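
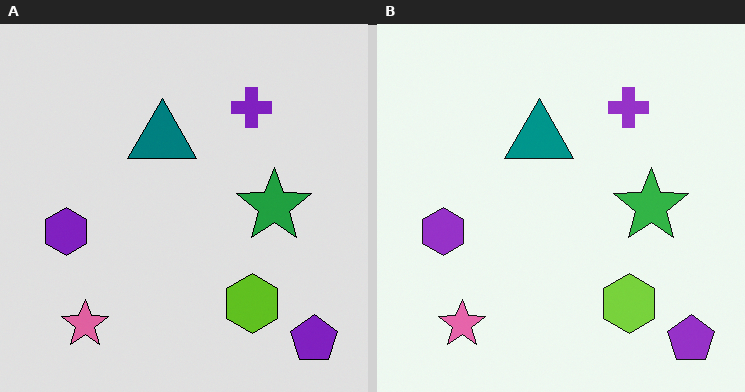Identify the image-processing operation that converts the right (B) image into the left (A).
The transformation is: moderately posterized.

Each flat color has snapped to a coarser quantized level — most visibly, the near-white background has dropped to a flat grey.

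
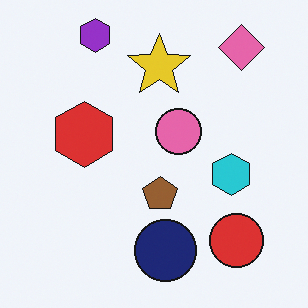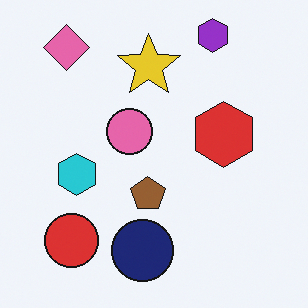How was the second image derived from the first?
This is the original image flipped horizontally (left ↔ right).

The pink diamond is in the top-right of the first image and the top-left of the second — shapes on opposite sides of the vertical midline have swapped in a mirror flip.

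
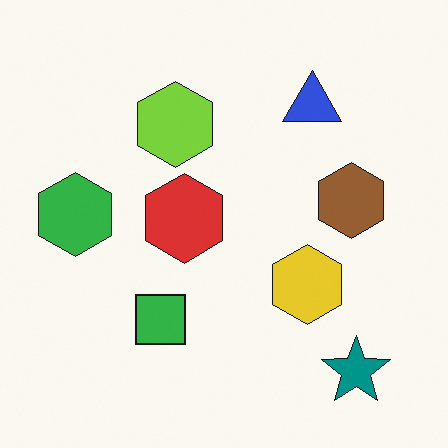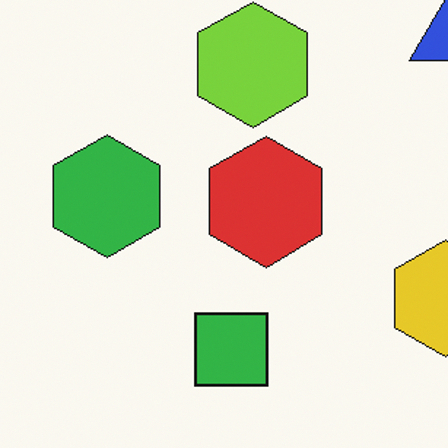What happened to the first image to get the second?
It was cropped slightly and scaled back up.

The visible shapes are larger and the field of view is narrower; shapes near the original edges may be partly or wholly outside the frame — a crop-and-rescale.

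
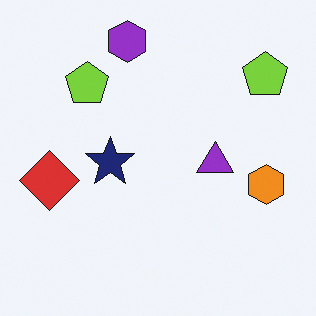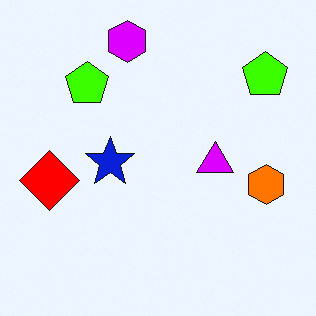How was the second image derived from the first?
The image was heavily oversaturated.

All colors are more vivid — a global saturation change.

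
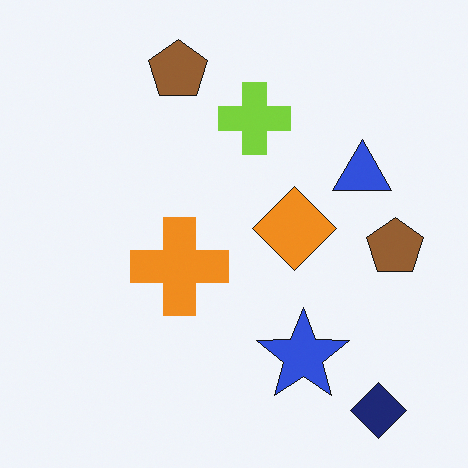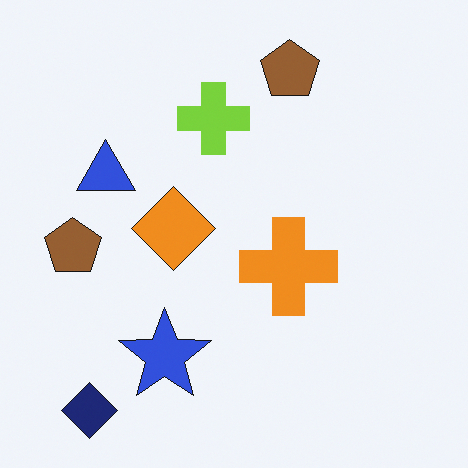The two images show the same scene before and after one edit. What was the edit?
This is the original image flipped horizontally (left ↔ right).

The navy diamond is in the bottom-right of the first image and the bottom-left of the second — shapes on opposite sides of the vertical midline have swapped in a mirror flip.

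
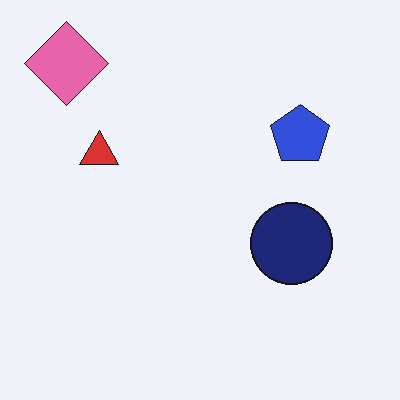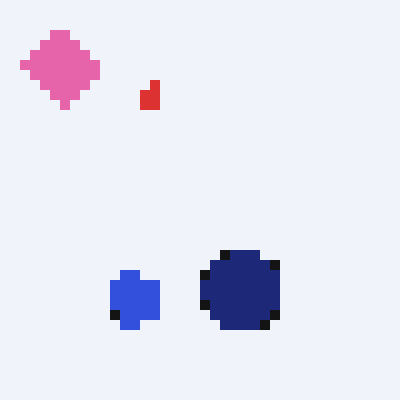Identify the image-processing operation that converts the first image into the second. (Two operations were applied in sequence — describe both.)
Heavily pixelated into large blocks, then transposed (reflected across the top-left ↔ bottom-right diagonal).

Shapes are reduced to large square blocks; fine edges and outlines are lost — a downscale-then-upscale (mosaic) effect. Shapes have swapped their row and column positions — what was in the top-right is now in the bottom-left — a diagonal reflection.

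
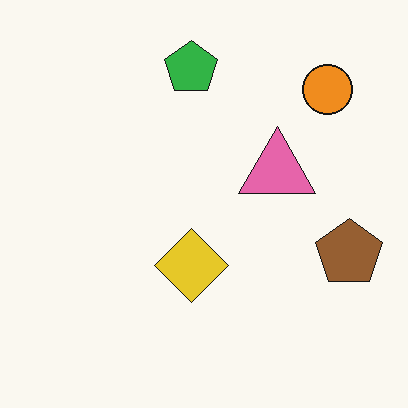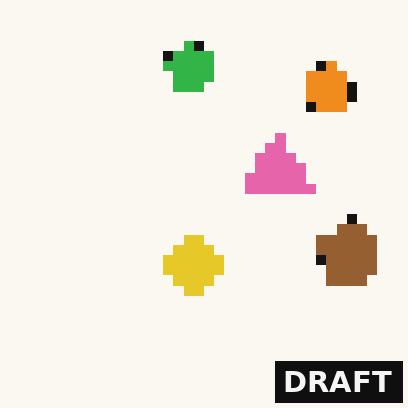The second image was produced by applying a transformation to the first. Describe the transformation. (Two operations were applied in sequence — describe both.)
The transformation is: coarsely pixelated, then watermarked with the text "DRAFT" in the lower-right corner.

Shapes are reduced to large square blocks; fine edges and outlines are lost — a downscale-then-upscale (mosaic) effect. A dark label reading "DRAFT" appears in the lower-right corner.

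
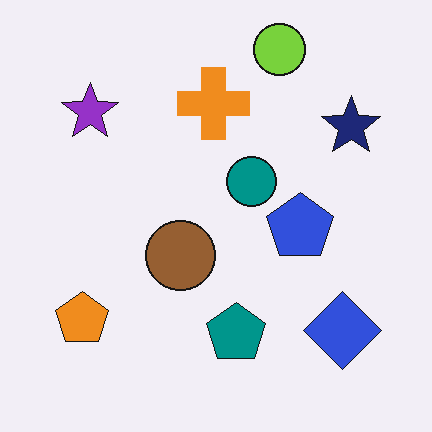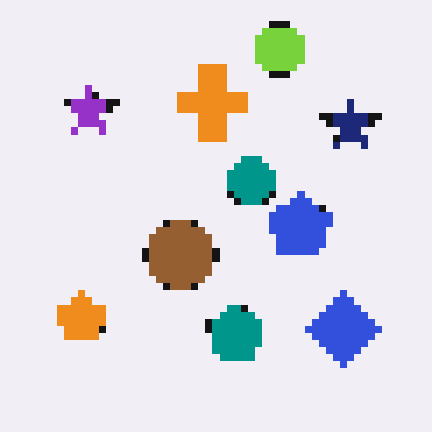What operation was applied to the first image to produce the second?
The second image is the first moderately pixelated.

Shapes are reduced to large square blocks; fine edges and outlines are lost — a downscale-then-upscale (mosaic) effect.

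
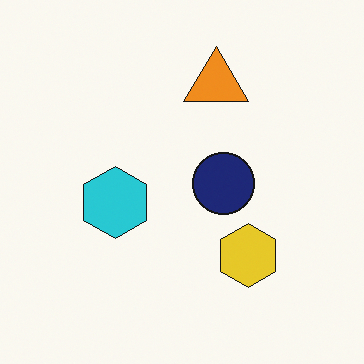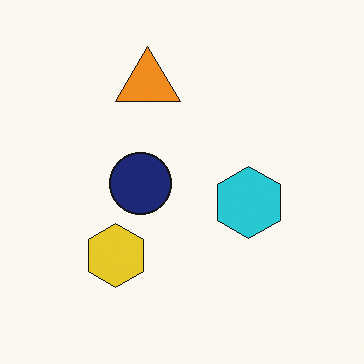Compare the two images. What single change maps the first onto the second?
The transformation is: flipped horizontally (left ↔ right).

The cyan hexagon is in the left of the first image and the right of the second — shapes on opposite sides of the vertical midline have swapped in a mirror flip.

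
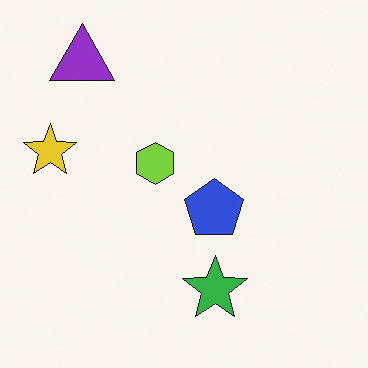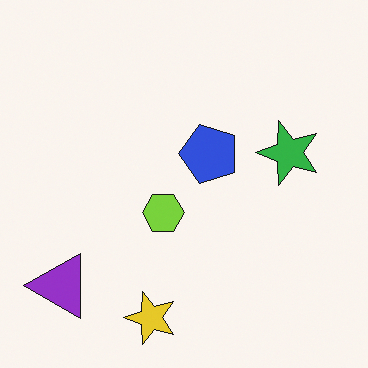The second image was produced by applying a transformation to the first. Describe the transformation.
This is the original image rotated 90° counter-clockwise.

The purple triangle sits in the top-left of the first image and the bottom-left of the second — consistent with a whole-image 90° counter-clockwise rotation.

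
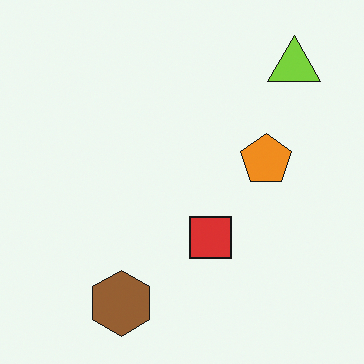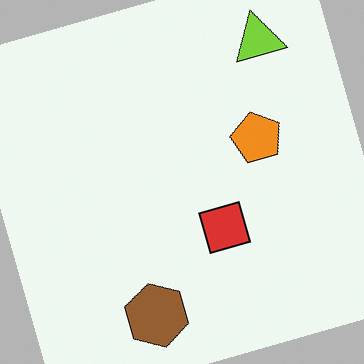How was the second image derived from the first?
The transformation is: rotated counter-clockwise by a clearly visible amount.

Every shape is tilted by the same angle and the image corners show triangular fill wedges — a whole-image rotation by a non-right angle.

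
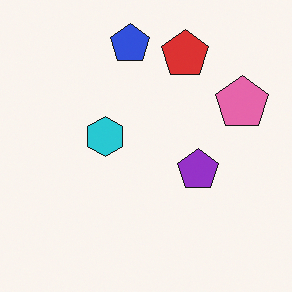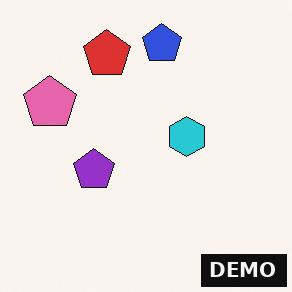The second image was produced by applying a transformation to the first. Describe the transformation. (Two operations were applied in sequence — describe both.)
It was flipped horizontally (left ↔ right), then watermarked with the text "DEMO" in the lower-right corner.

The pink pentagon is in the right of the first image and the left of the second — shapes on opposite sides of the vertical midline have swapped in a mirror flip. A dark label reading "DEMO" appears in the lower-right corner.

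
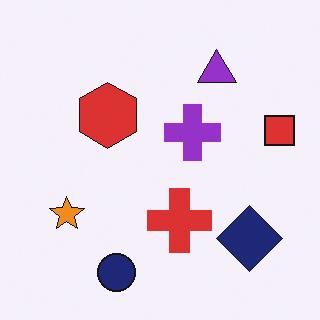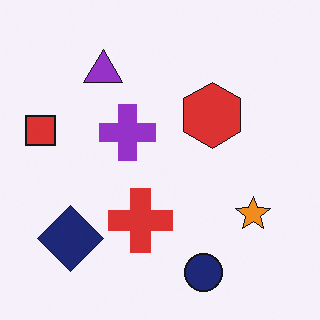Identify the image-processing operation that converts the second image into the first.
Flipped horizontally (left ↔ right).

The red square is in the left of the second image and the right of the first — shapes on opposite sides of the vertical midline have swapped in a mirror flip.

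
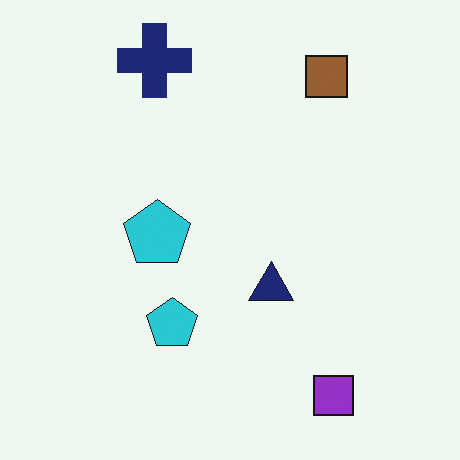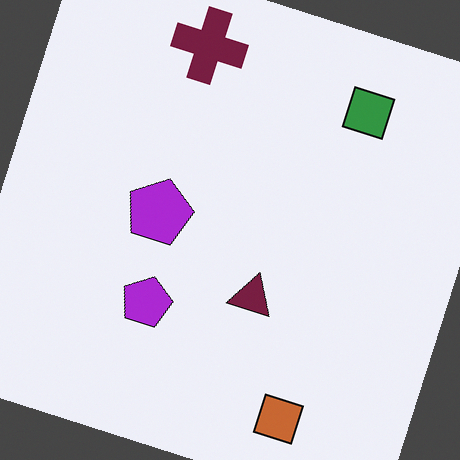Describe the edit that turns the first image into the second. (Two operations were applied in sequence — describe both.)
The image was hue-shifted through roughly a third of the color wheel, then rotated clockwise by a clearly visible amount.

Every shape's color has rotated by the same amount around the hue wheel — a uniform hue shift. Every shape is tilted by the same angle and the image corners show triangular fill wedges — a whole-image rotation by a non-right angle.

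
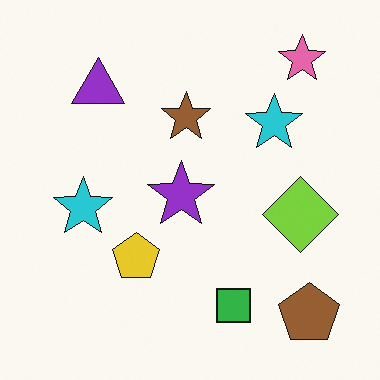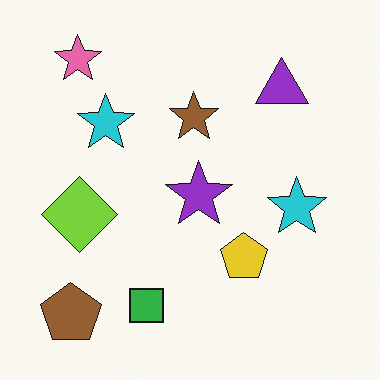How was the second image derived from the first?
The second image is the first flipped horizontally (left ↔ right).

The brown pentagon is in the bottom-right of the first image and the bottom-left of the second — shapes on opposite sides of the vertical midline have swapped in a mirror flip.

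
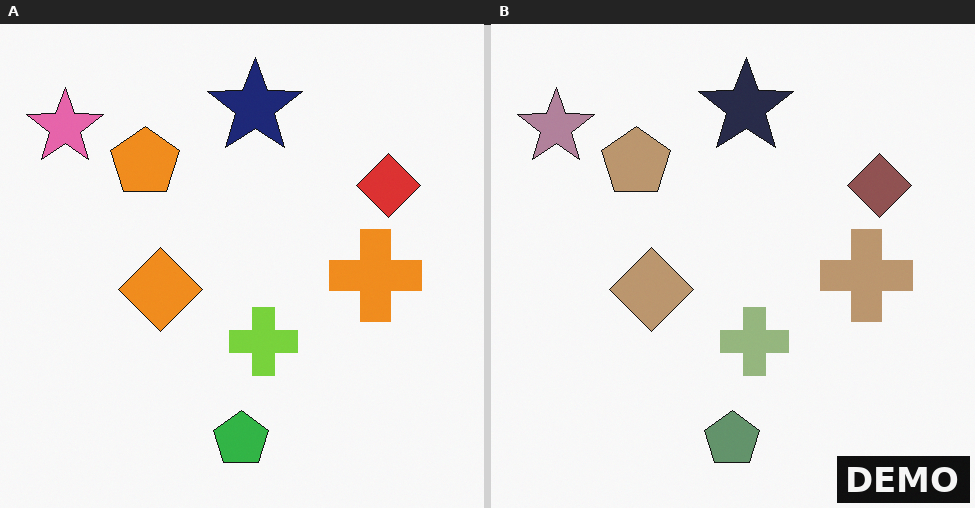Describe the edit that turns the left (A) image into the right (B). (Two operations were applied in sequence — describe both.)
This is the original image made much more muted (saturation change), then watermarked with the text "DEMO" in the lower-right corner.

All colors are more muted and greyish — a global saturation change. A dark label reading "DEMO" appears in the lower-right corner.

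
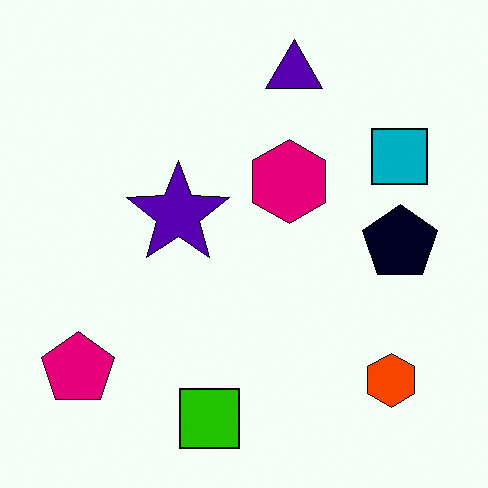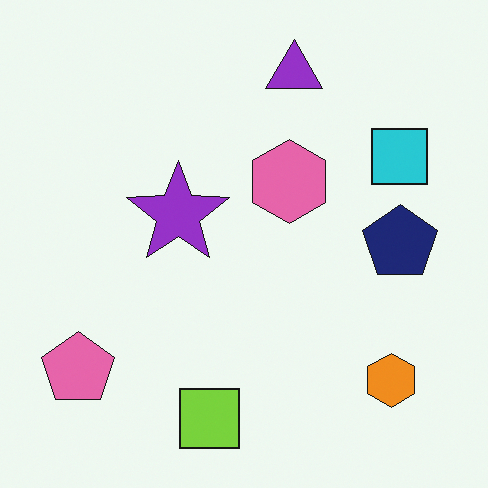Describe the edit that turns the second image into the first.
Boosted in contrast.

Tones are pushed away from mid-grey across the whole image — a global contrast change.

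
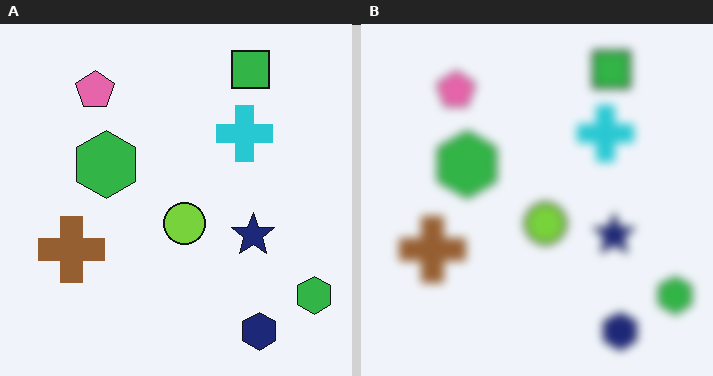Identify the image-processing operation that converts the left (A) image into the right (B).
The right (B) image is the left (A) moderately blurred.

Shape edges and outlines are uniformly softened across the whole image.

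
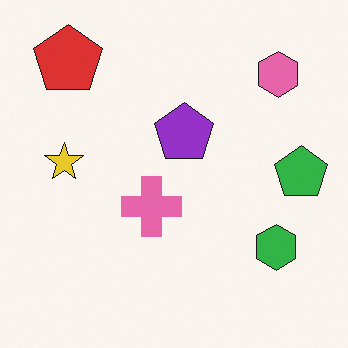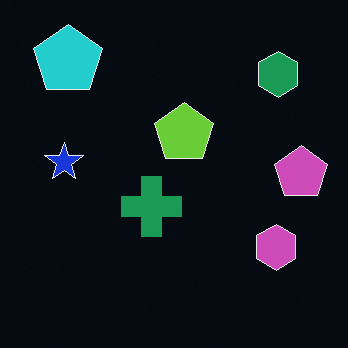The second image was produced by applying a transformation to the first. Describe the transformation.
The transformation is: color-inverted (negative).

The light background has become dark and every shape's color is its complement — a photographic negative.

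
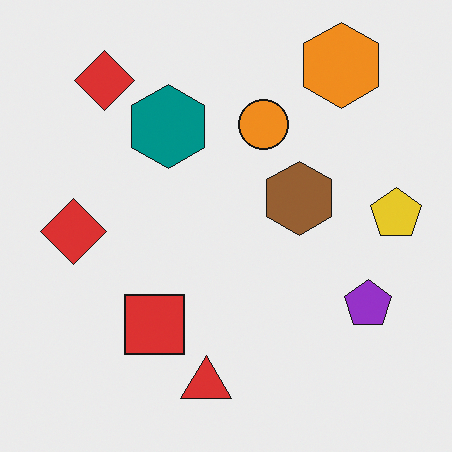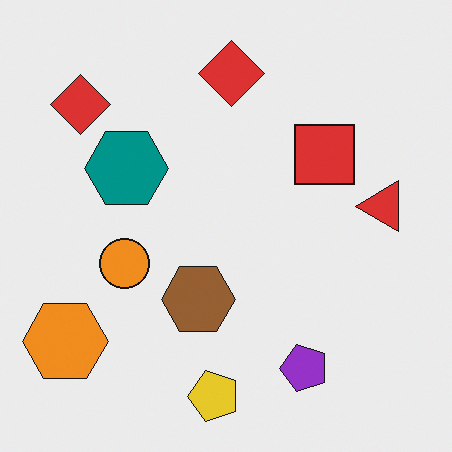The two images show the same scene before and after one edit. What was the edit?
This is the original image transposed (reflected across the top-left ↔ bottom-right diagonal).

Shapes have swapped their row and column positions — what was in the top-right is now in the bottom-left — a diagonal reflection.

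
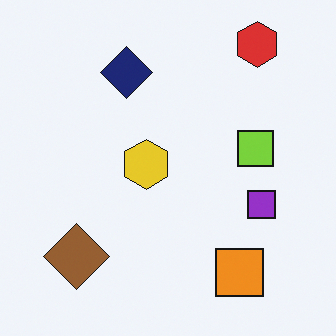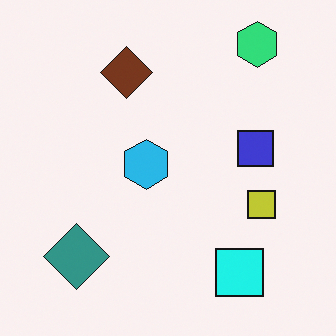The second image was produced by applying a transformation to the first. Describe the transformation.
It was hue-shifted through roughly a third of the color wheel.

Every shape's color has rotated by the same amount around the hue wheel — a uniform hue shift.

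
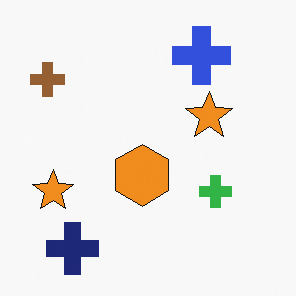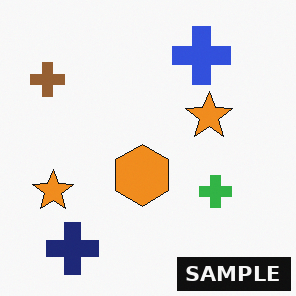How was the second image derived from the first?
The transformation is: watermarked with the text "SAMPLE" in the lower-right corner.

A dark label reading "SAMPLE" appears in the lower-right corner.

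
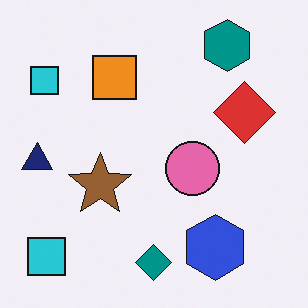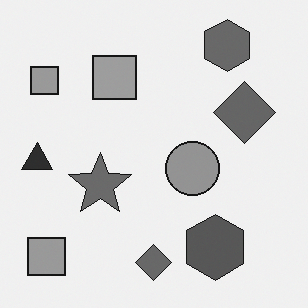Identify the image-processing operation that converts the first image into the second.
Converted to grayscale.

All color is removed — every shape is now a shade of grey.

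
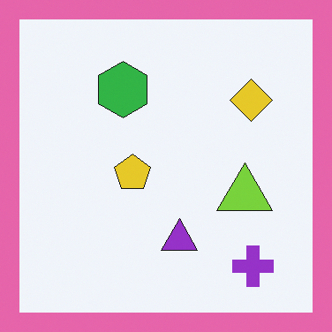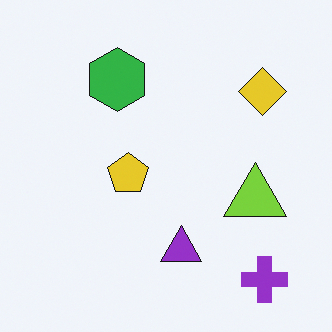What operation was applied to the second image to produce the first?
This is the original image framed with a pink border.

A solid pink frame runs around the edge of the first image, with the content slightly shrunk inside it.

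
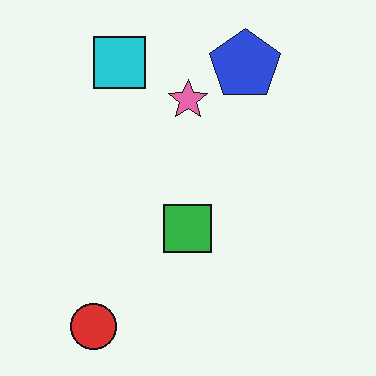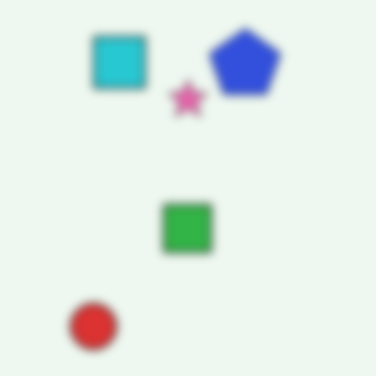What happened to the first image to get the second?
It was moderately blurred.

Shape edges and outlines are uniformly softened across the whole image.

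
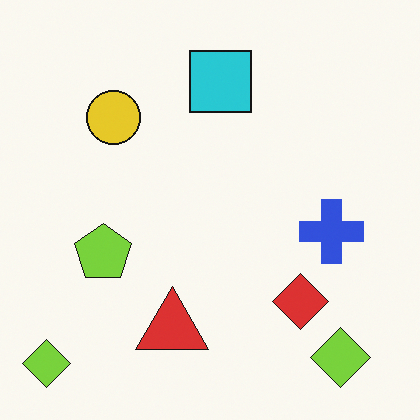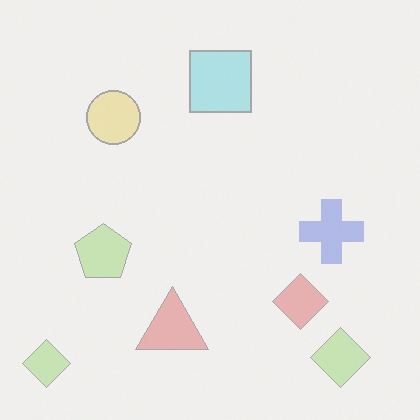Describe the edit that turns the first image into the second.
The image was given much lower contrast.

Tones are pushed toward mid-grey across the whole image — a global contrast change.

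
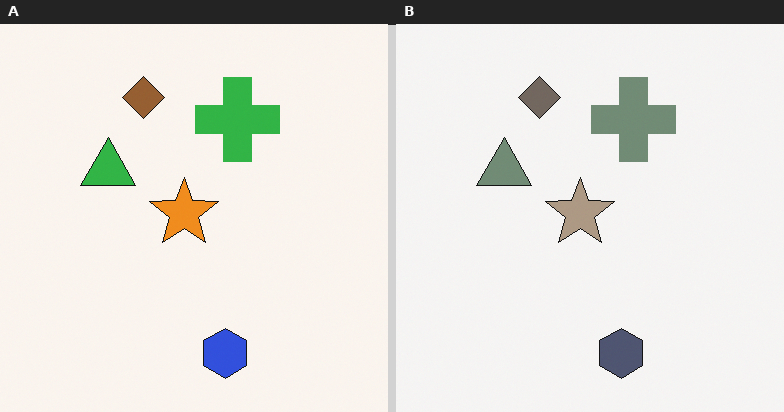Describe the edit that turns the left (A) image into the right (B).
Made much more muted (saturation change).

All colors are more muted and greyish — a global saturation change.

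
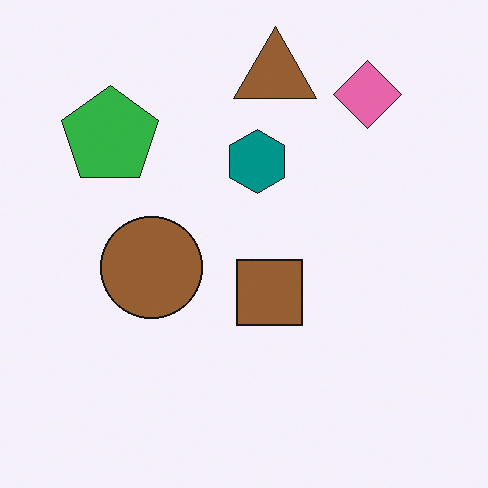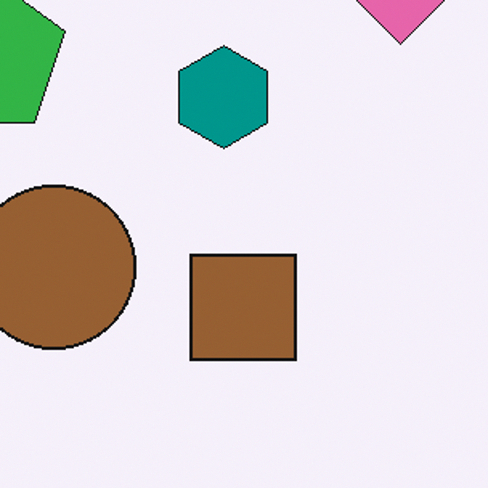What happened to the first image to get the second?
The second image is the first cropped slightly and scaled back up.

The visible shapes are larger and the field of view is narrower; shapes near the original edges may be partly or wholly outside the frame — a crop-and-rescale.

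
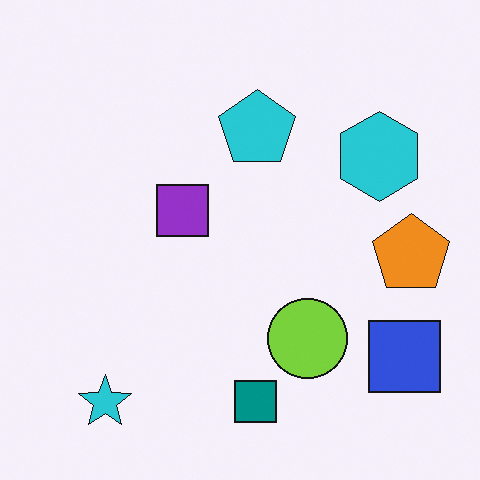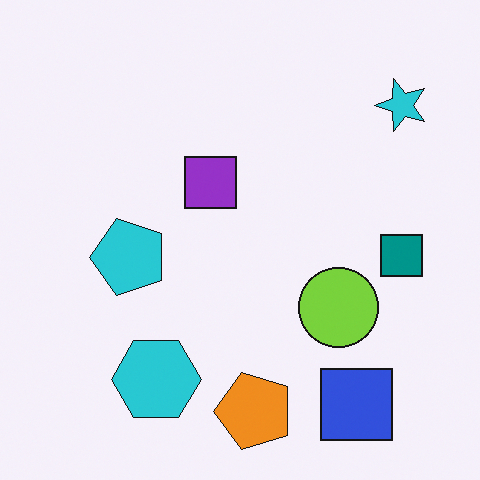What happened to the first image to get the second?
It was transposed (reflected across the top-left ↔ bottom-right diagonal).

Shapes have swapped their row and column positions — what was in the top-right is now in the bottom-left — a diagonal reflection.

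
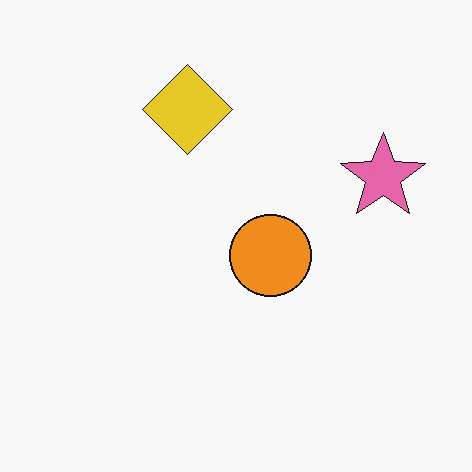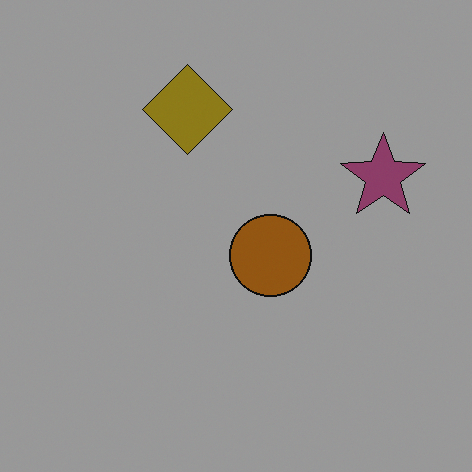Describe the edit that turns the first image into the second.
It was substantially darkened.

Every pixel — background and shapes alike — is uniformly darkened.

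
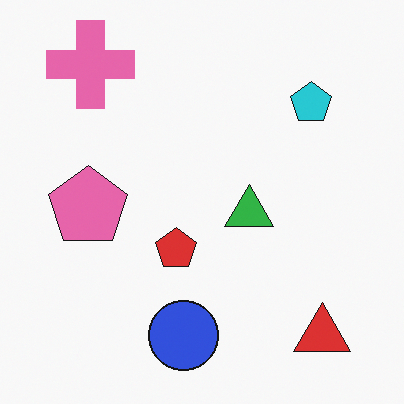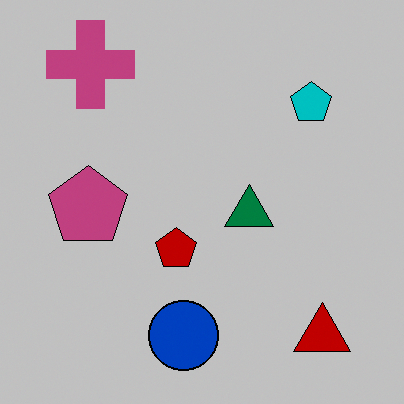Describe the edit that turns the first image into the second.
The image was heavily posterized to just a handful of flat colors.

Each flat color has snapped to a coarser quantized level — most visibly, the near-white background has dropped to a flat grey.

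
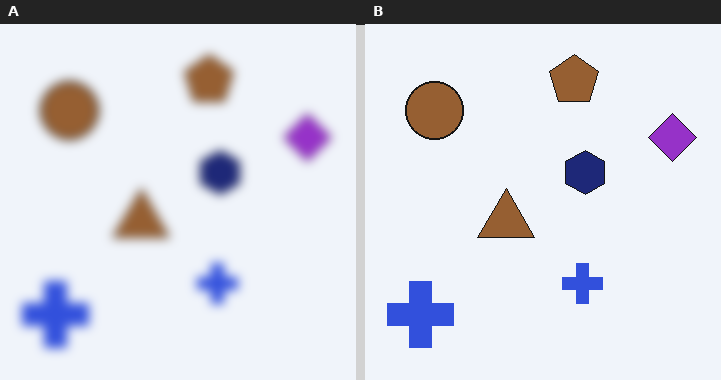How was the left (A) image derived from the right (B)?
The left (A) image is the right (B) heavily blurred.

Shape edges and outlines are uniformly softened across the whole image.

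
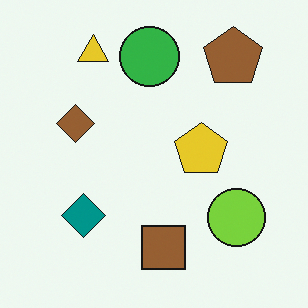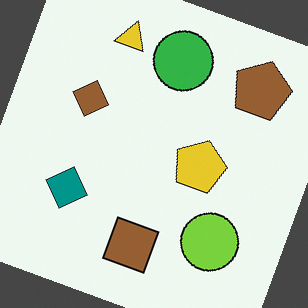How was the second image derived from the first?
This is the original image rotated clockwise by a moderate amount.

Every shape is tilted by the same angle and the image corners show triangular fill wedges — a whole-image rotation by a non-right angle.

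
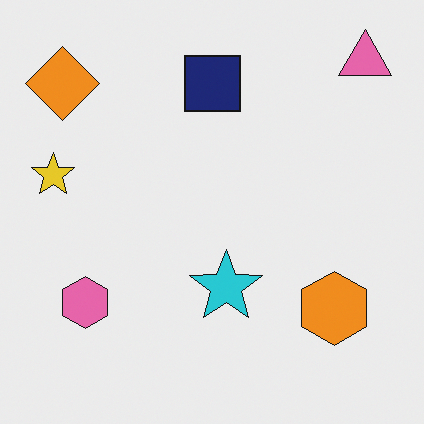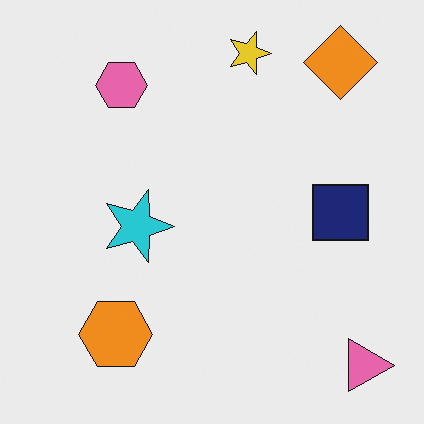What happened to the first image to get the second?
The transformation is: rotated 90° clockwise.

The pink triangle sits in the top-right of the first image and the bottom-right of the second — consistent with a whole-image 90° clockwise rotation.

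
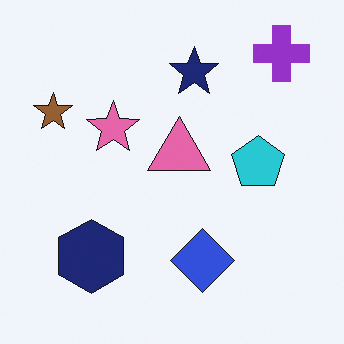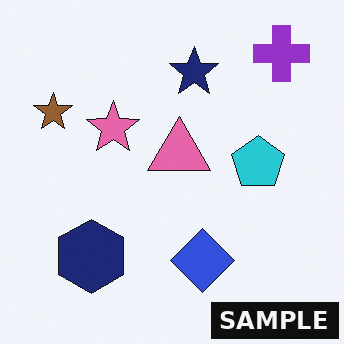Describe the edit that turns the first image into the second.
Watermarked with the text "SAMPLE" in the lower-right corner.

A dark label reading "SAMPLE" appears in the lower-right corner.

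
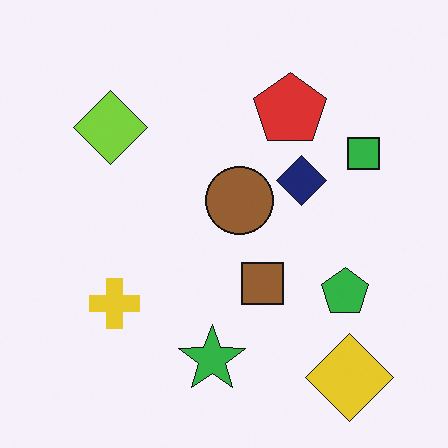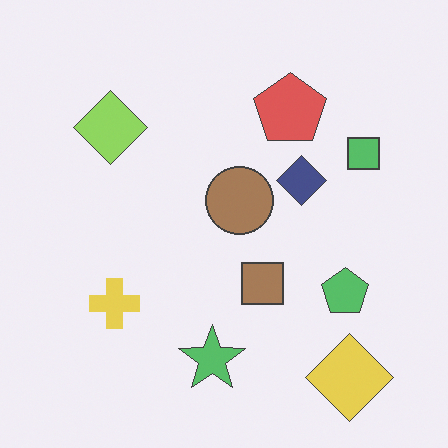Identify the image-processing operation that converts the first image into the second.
The transformation is: given slightly reduced contrast.

Tones are pushed toward mid-grey across the whole image — a global contrast change.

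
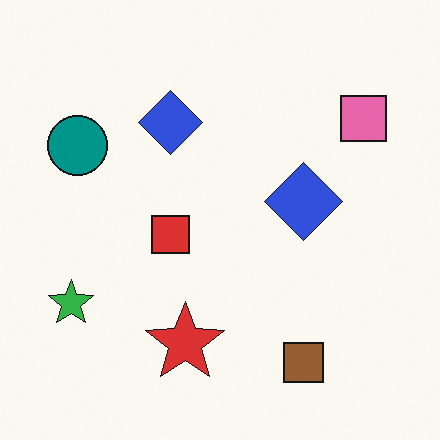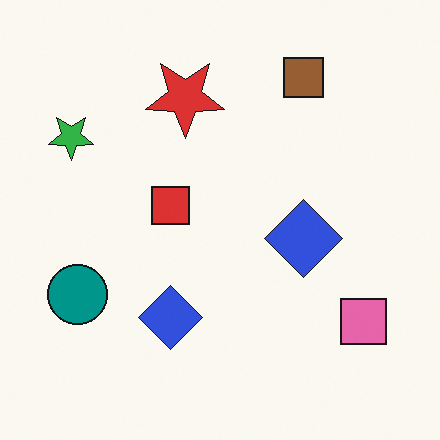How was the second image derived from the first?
This is the original image flipped vertically (top ↔ bottom).

The brown square is in the bottom-right of the first image and the top-right of the second — shapes on opposite sides of the horizontal midline have swapped in a mirror flip.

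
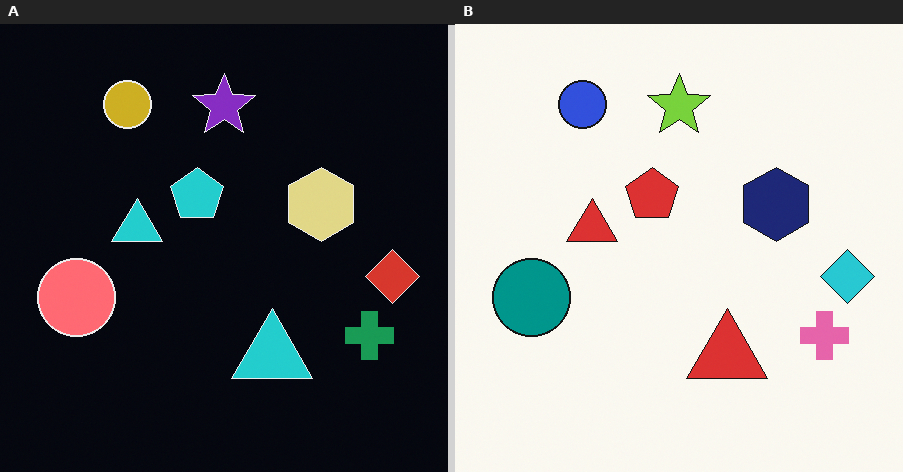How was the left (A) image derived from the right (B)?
The left (A) image is the right (B) color-inverted (negative).

The light background has become dark and every shape's color is its complement — a photographic negative.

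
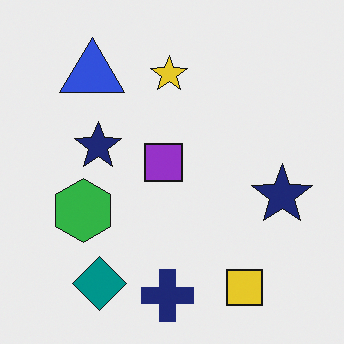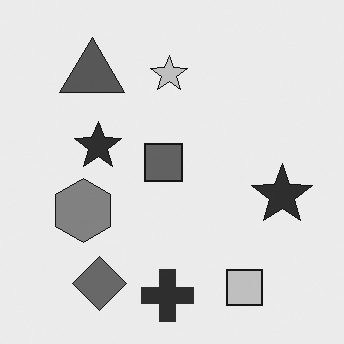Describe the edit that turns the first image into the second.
The second image is the first converted to grayscale.

All color is removed — every shape is now a shade of grey.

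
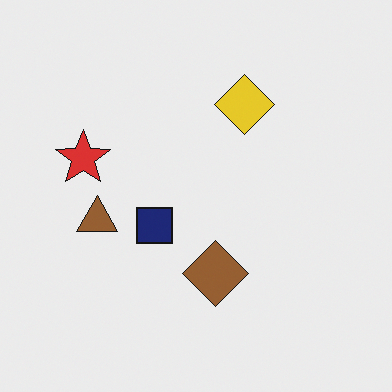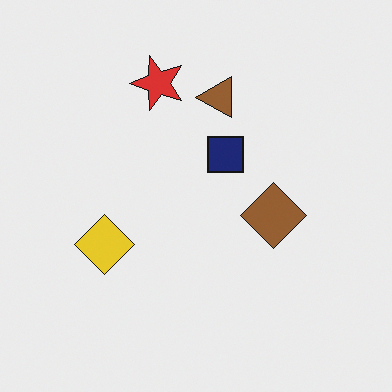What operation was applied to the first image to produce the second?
Transposed (reflected across the top-left ↔ bottom-right diagonal).

Shapes have swapped their row and column positions — what was in the top-right is now in the bottom-left — a diagonal reflection.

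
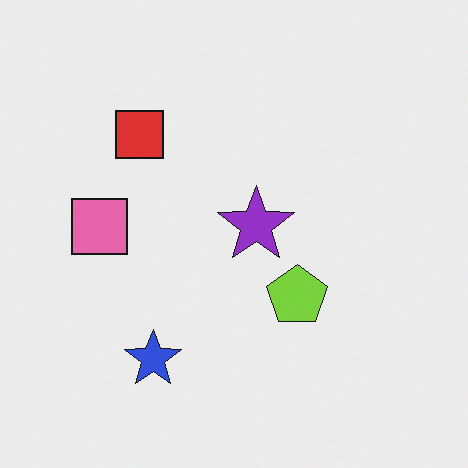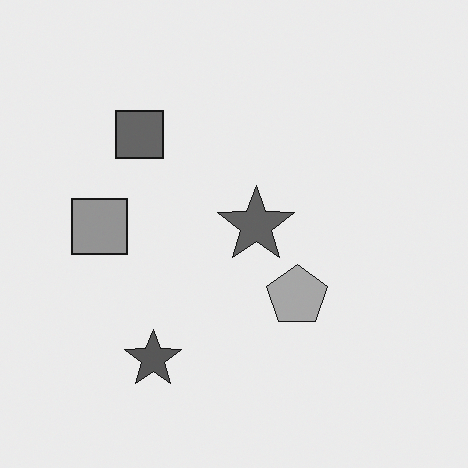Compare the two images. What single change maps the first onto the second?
The image was converted to grayscale.

All color is removed — every shape is now a shade of grey.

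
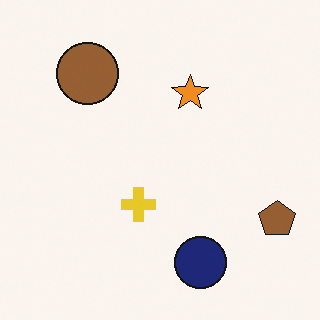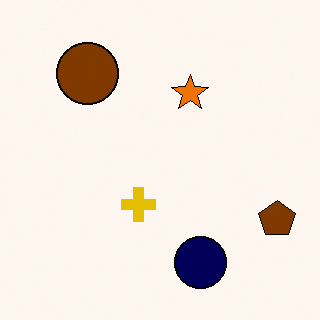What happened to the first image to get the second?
This is the original image given slightly increased contrast.

Tones are pushed away from mid-grey across the whole image — a global contrast change.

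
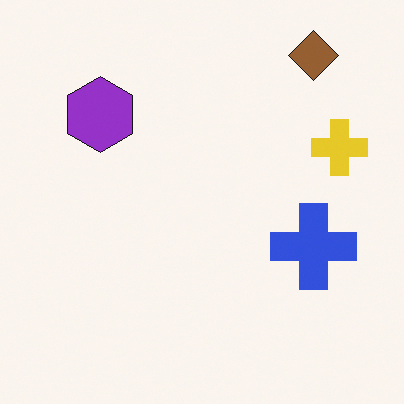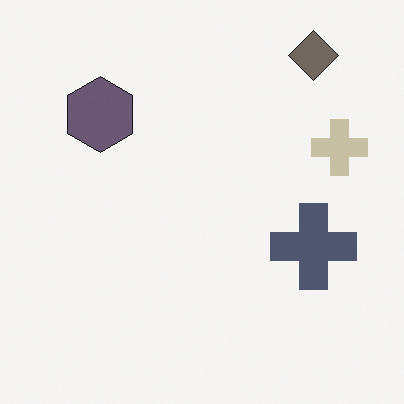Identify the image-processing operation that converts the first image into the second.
This is the original image made much more muted (saturation change).

All colors are more muted and greyish — a global saturation change.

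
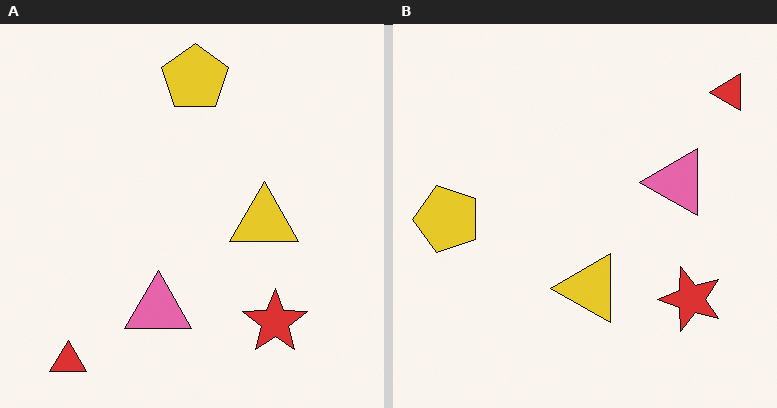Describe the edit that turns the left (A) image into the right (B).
This is the original image transposed (reflected across the top-left ↔ bottom-right diagonal).

Shapes have swapped their row and column positions — what was in the top-right is now in the bottom-left — a diagonal reflection.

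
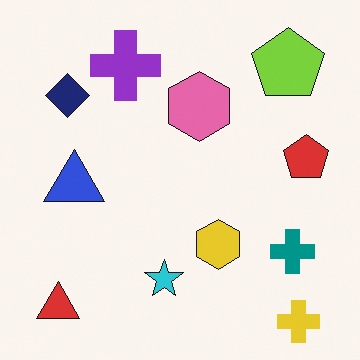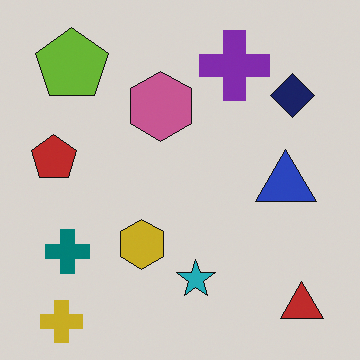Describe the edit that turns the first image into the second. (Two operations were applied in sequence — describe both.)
The transformation is: slightly darkened, then flipped horizontally (left ↔ right).

Every pixel — background and shapes alike — is uniformly darkened. The red pentagon is in the right of the first image and the left of the second — shapes on opposite sides of the vertical midline have swapped in a mirror flip.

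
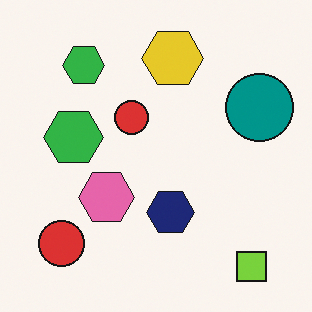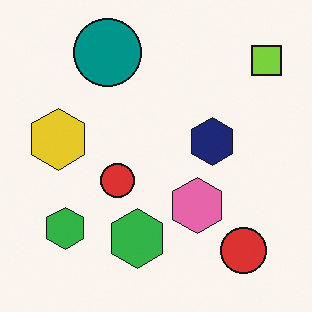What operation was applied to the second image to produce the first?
The image was rotated 90° clockwise.

The lime square sits in the top-right of the second image and the bottom-right of the first — consistent with a whole-image 90° clockwise rotation.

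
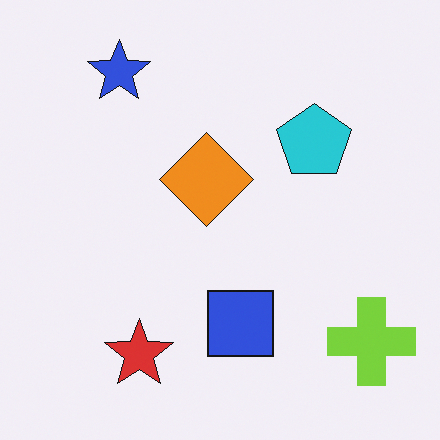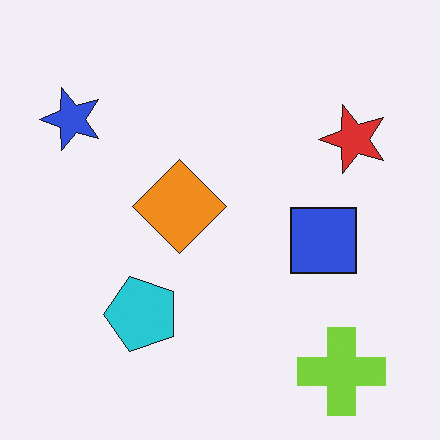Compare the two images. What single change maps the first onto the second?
The image was transposed (reflected across the top-left ↔ bottom-right diagonal).

Shapes have swapped their row and column positions — what was in the top-right is now in the bottom-left — a diagonal reflection.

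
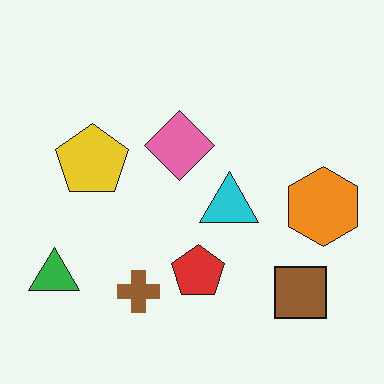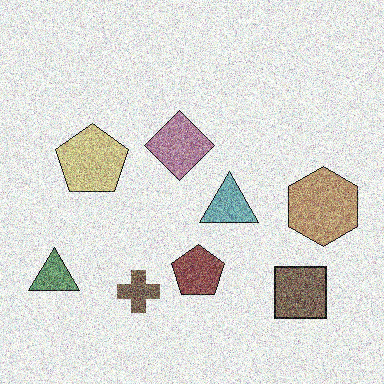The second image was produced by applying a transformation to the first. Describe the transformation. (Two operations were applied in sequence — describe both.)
The image was degraded with a thick layer of grain, then heavily desaturated.

Random speckle covers the whole image, including the flat background. All colors are more muted and greyish — a global saturation change.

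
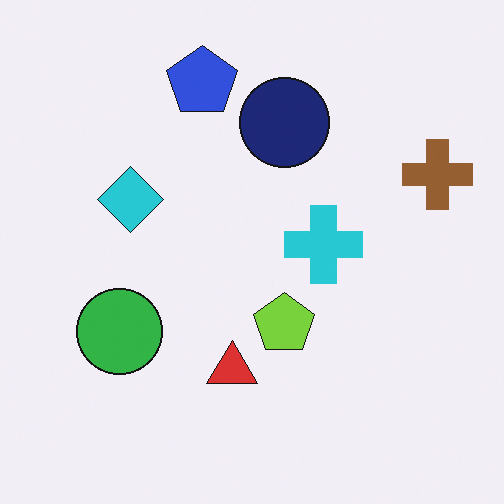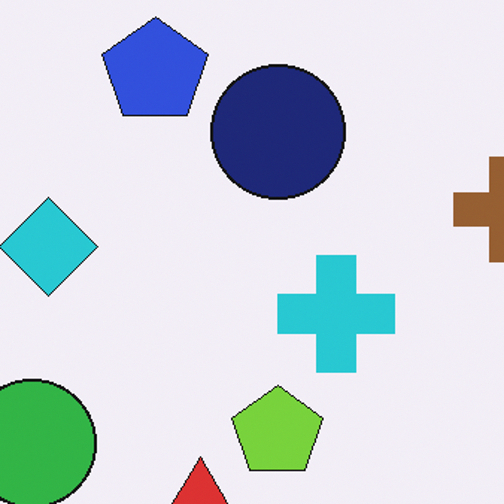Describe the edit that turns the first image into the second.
The image was cropped to a modestly smaller region and rescaled.

The visible shapes are larger and the field of view is narrower; shapes near the original edges may be partly or wholly outside the frame — a crop-and-rescale.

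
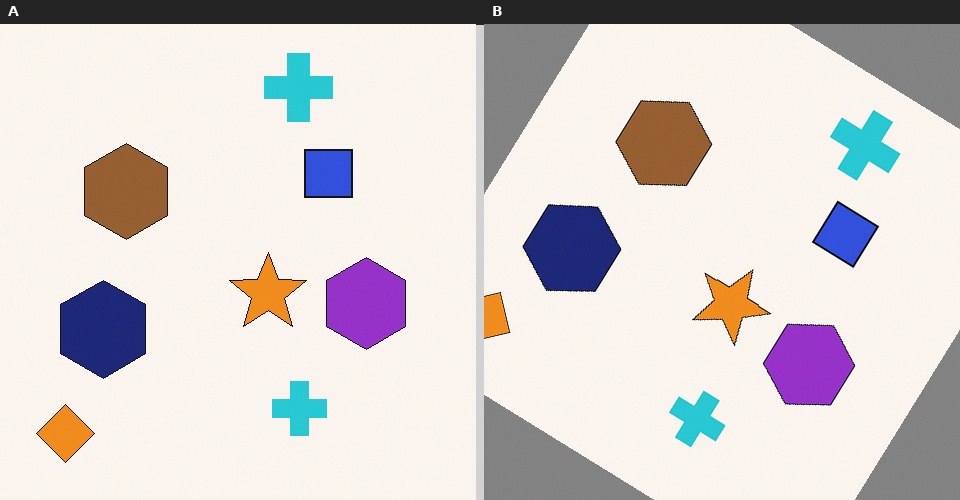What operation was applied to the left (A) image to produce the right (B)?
The image was rotated clockwise by a large amount — several tens of degrees.

Every shape is tilted by the same angle and the image corners show triangular fill wedges — a whole-image rotation by a non-right angle.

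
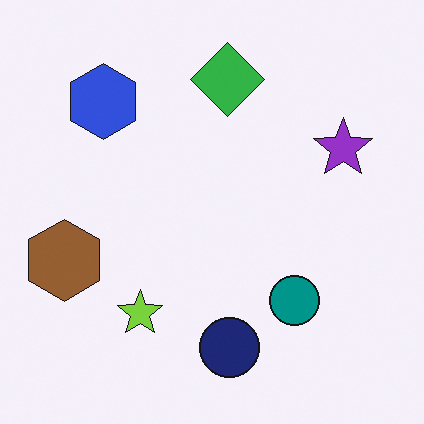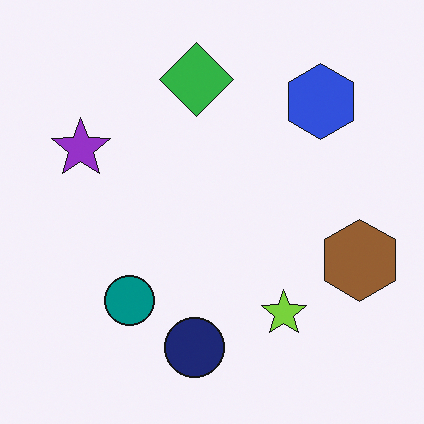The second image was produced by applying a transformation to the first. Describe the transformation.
This is the original image flipped horizontally (left ↔ right).

The brown hexagon is in the left of the first image and the right of the second — shapes on opposite sides of the vertical midline have swapped in a mirror flip.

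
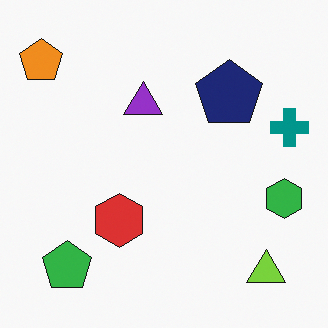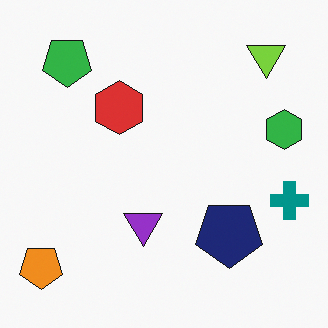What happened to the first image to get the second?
It was flipped vertically (top ↔ bottom).

The lime triangle is in the bottom-right of the first image and the top-right of the second — shapes on opposite sides of the horizontal midline have swapped in a mirror flip.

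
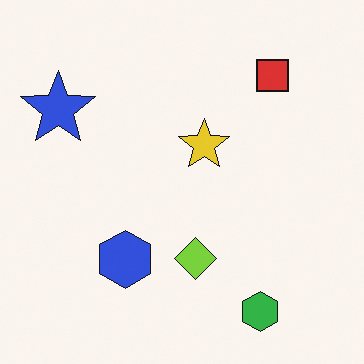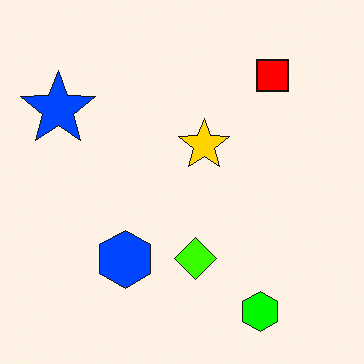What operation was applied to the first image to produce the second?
The image was heavily oversaturated.

All colors are more vivid — a global saturation change.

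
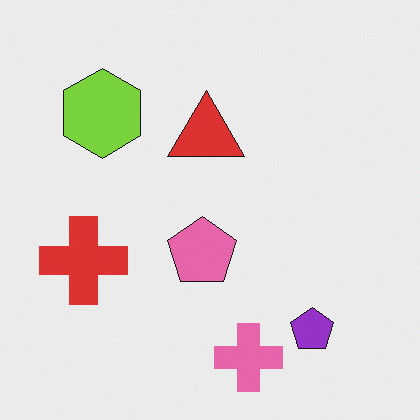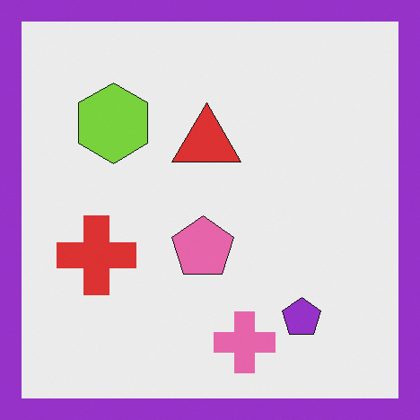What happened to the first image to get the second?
It was framed with a purple border.

A solid purple frame runs around the edge of the second image, with the content slightly shrunk inside it.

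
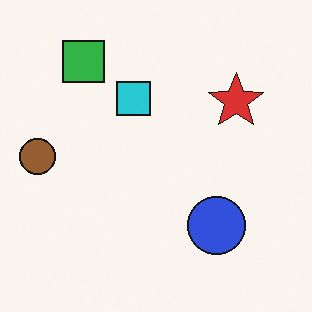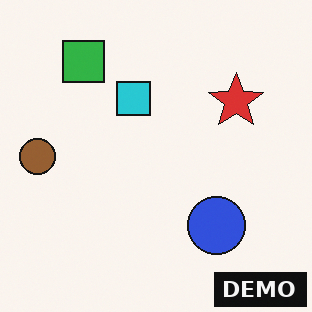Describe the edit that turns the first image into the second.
The second image is the first watermarked with the text "DEMO" in the lower-right corner.

A dark label reading "DEMO" appears in the lower-right corner.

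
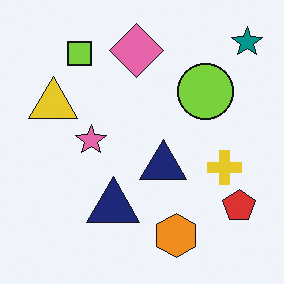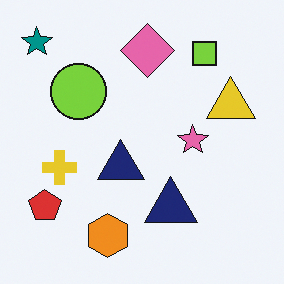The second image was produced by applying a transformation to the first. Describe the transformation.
The transformation is: flipped horizontally (left ↔ right).

The teal star is in the top-right of the first image and the top-left of the second — shapes on opposite sides of the vertical midline have swapped in a mirror flip.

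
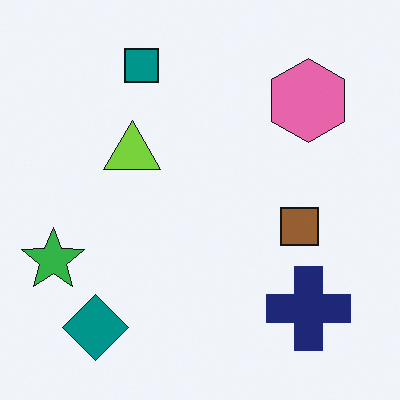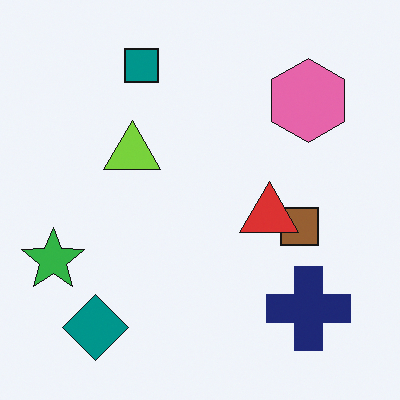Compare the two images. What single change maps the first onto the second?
The image was overlaid with an additional red triangle.

A red triangle appears in the second image that is absent from the first.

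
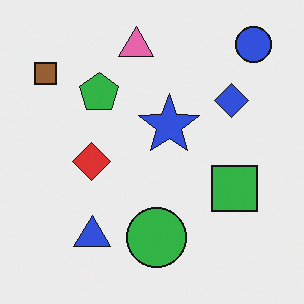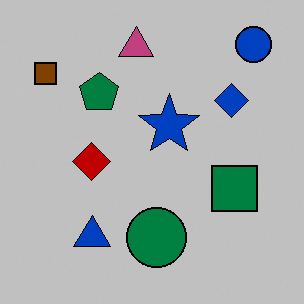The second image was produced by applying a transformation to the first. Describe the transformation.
It was aggressively posterized.

Each flat color has snapped to a coarser quantized level — most visibly, the near-white background has dropped to a flat grey.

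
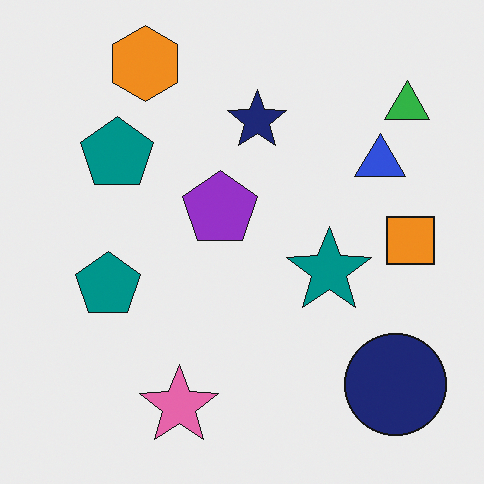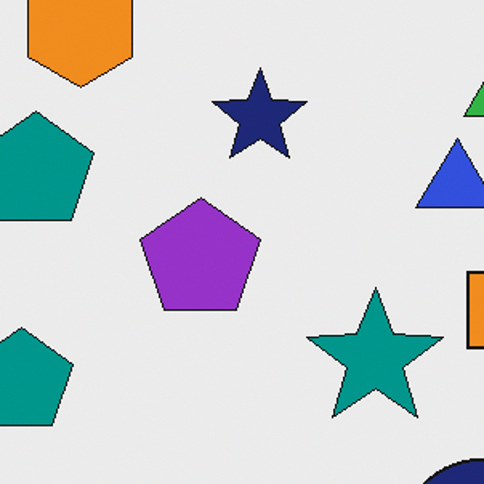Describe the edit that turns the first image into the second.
The image was cropped to a modestly smaller region and rescaled.

The visible shapes are larger and the field of view is narrower; shapes near the original edges may be partly or wholly outside the frame — a crop-and-rescale.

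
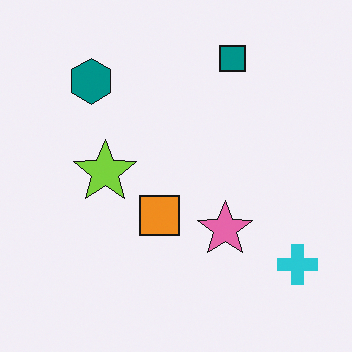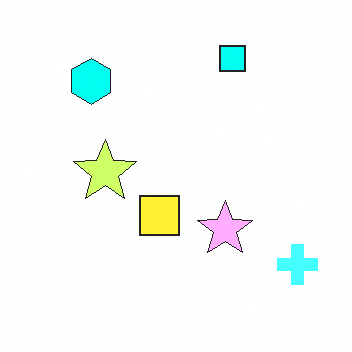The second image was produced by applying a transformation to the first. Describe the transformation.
It was substantially brightened.

Every pixel — background and shapes alike — is uniformly brightened.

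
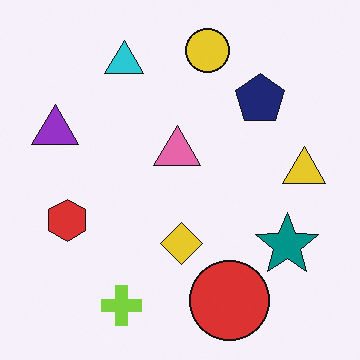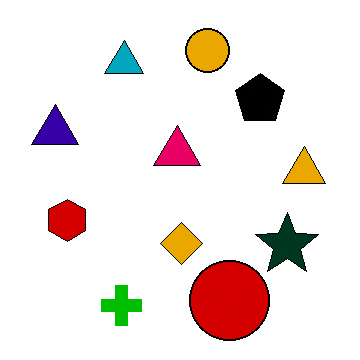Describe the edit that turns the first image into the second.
The image was boosted in contrast.

Tones are pushed away from mid-grey across the whole image — a global contrast change.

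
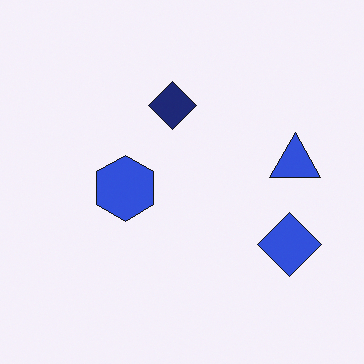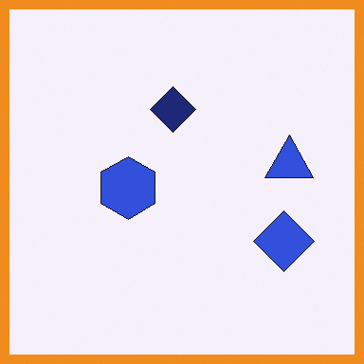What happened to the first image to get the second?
Framed with a orange border.

A solid orange frame runs around the edge of the second image, with the content slightly shrunk inside it.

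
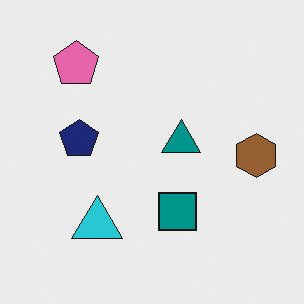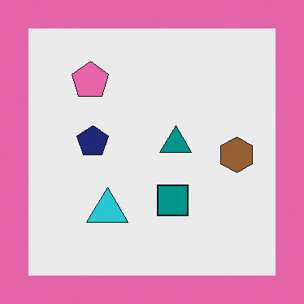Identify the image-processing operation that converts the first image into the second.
This is the original image framed with a pink border.

A solid pink frame runs around the edge of the second image, with the content slightly shrunk inside it.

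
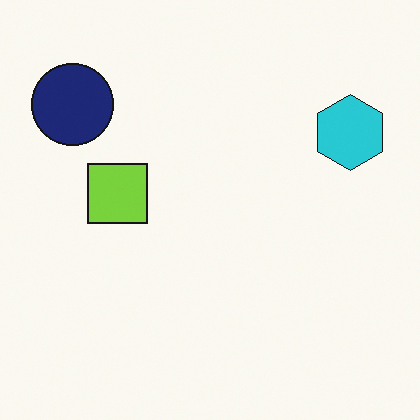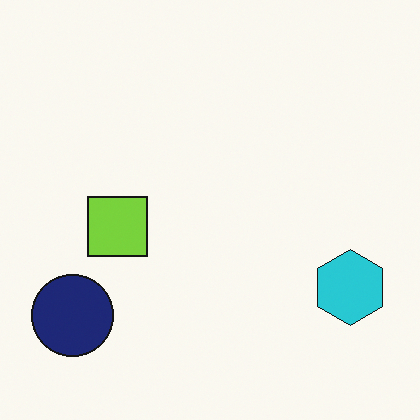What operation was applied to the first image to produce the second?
It was flipped vertically (top ↔ bottom).

The navy circle is in the top-left of the first image and the bottom-left of the second — shapes on opposite sides of the horizontal midline have swapped in a mirror flip.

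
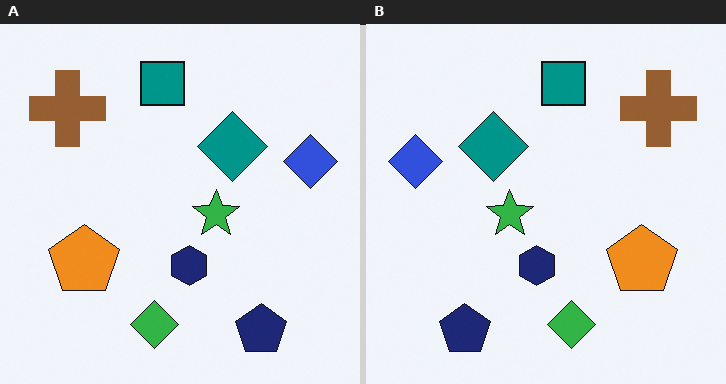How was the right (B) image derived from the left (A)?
This is the original image flipped horizontally (left ↔ right).

The blue diamond is in the right of the left (A) image and the left of the right (B) — shapes on opposite sides of the vertical midline have swapped in a mirror flip.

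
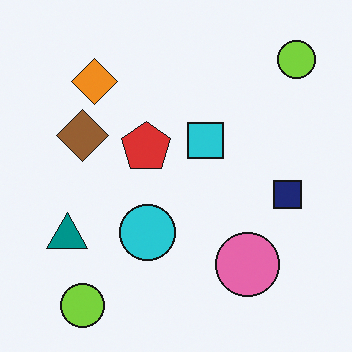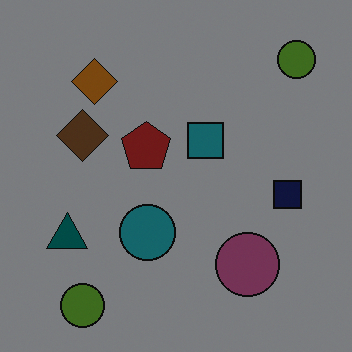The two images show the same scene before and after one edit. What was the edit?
The transformation is: darkened a lot.

Every pixel — background and shapes alike — is uniformly darkened.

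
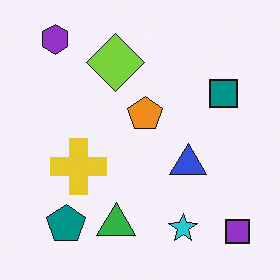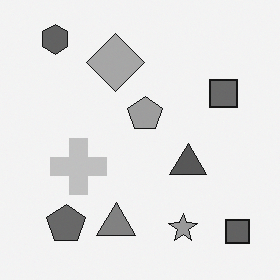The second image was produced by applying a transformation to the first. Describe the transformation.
The transformation is: converted to grayscale.

All color is removed — every shape is now a shade of grey.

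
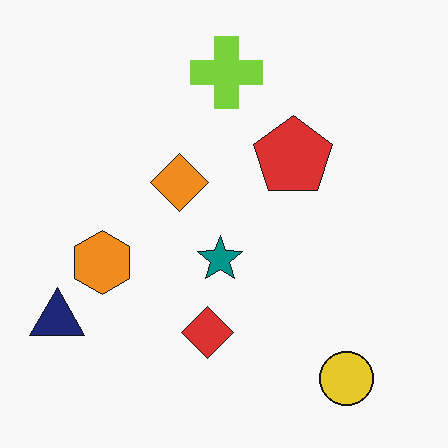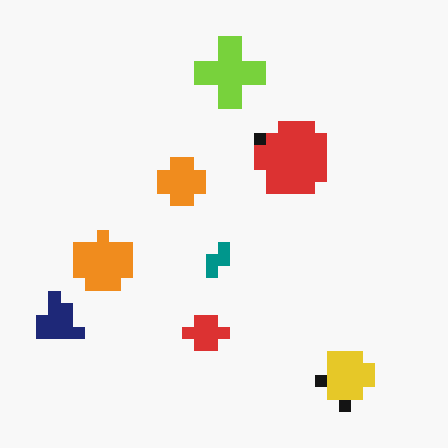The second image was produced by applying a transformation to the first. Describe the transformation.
It was heavily pixelated into large blocks.

Shapes are reduced to large square blocks; fine edges and outlines are lost — a downscale-then-upscale (mosaic) effect.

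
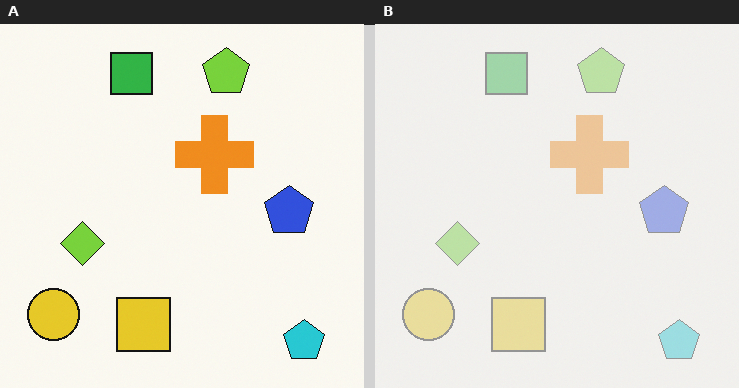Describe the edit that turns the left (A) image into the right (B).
The image was given much lower contrast.

Tones are pushed toward mid-grey across the whole image — a global contrast change.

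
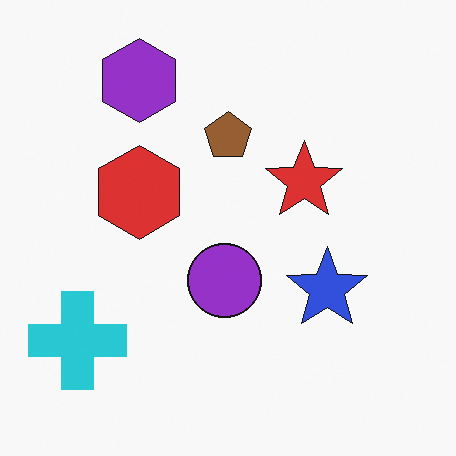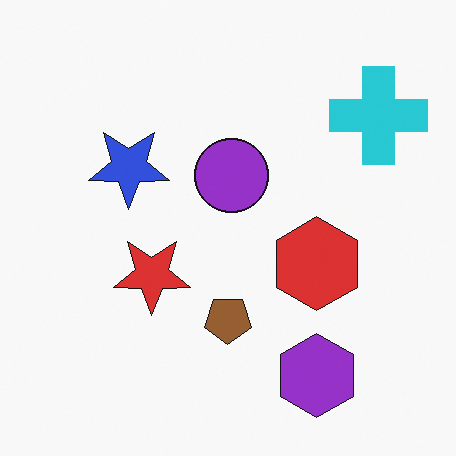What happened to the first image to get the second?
It was rotated 180°.

The cyan cross sits in the bottom-left of the first image and the top-right of the second — consistent with a whole-image 180° rotation.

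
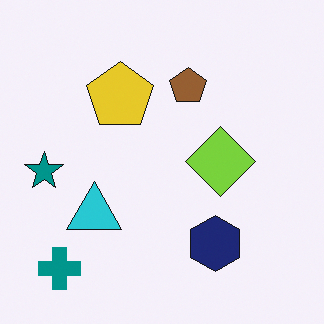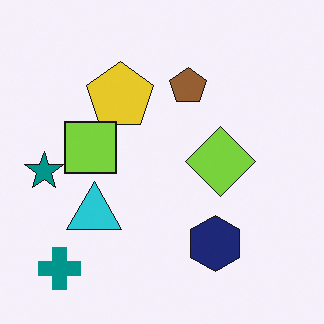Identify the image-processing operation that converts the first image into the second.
It was overlaid with an additional lime square.

A lime square appears in the second image that is absent from the first.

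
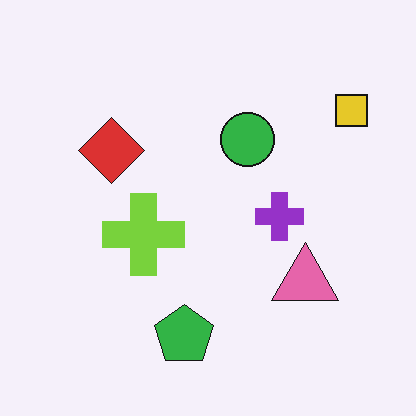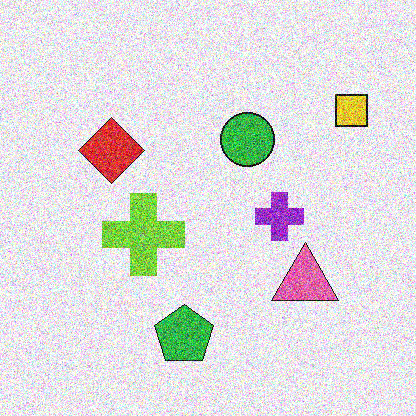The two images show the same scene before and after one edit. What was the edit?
Degraded with heavy additive noise.

Random speckle covers the whole image, including the flat background.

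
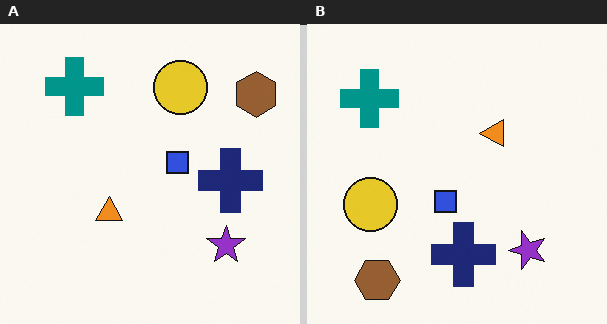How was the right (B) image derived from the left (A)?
The transformation is: transposed (reflected across the top-left ↔ bottom-right diagonal).

Shapes have swapped their row and column positions — what was in the top-right is now in the bottom-left — a diagonal reflection.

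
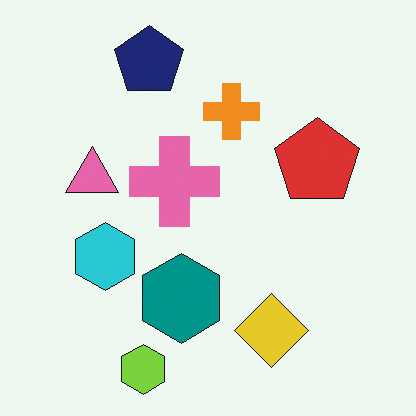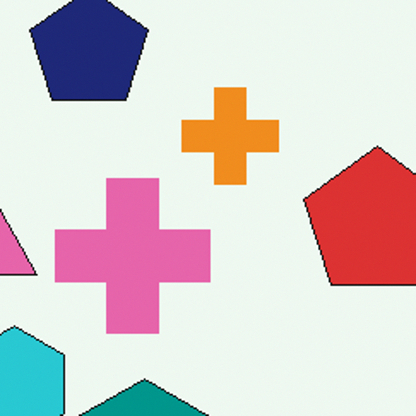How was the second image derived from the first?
The image was cropped tightly and scaled back up.

The visible shapes are larger and the field of view is narrower; shapes near the original edges may be partly or wholly outside the frame — a crop-and-rescale.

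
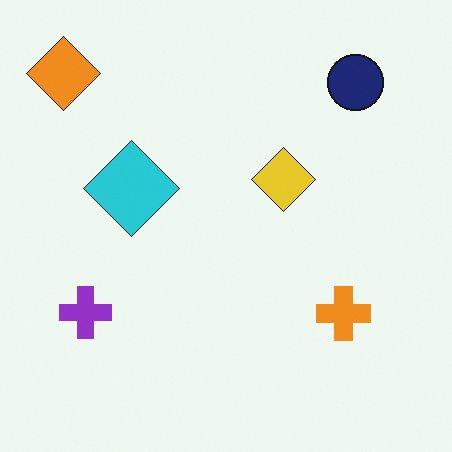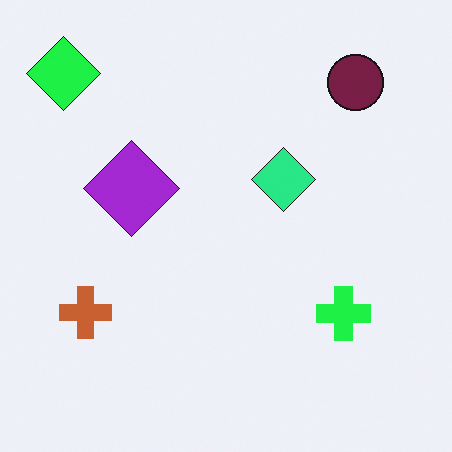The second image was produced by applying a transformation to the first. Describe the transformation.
The image was hue-shifted by a moderate amount.

Every shape's color has rotated by the same amount around the hue wheel — a uniform hue shift.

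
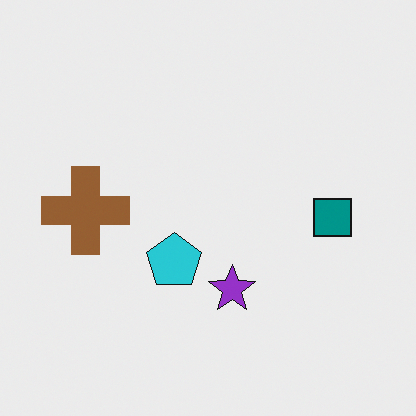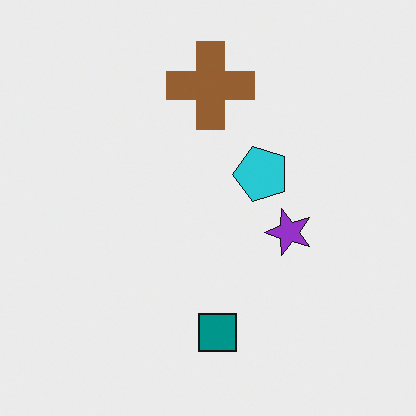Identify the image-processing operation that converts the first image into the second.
Transposed (reflected across the top-left ↔ bottom-right diagonal).

Shapes have swapped their row and column positions — what was in the top-right is now in the bottom-left — a diagonal reflection.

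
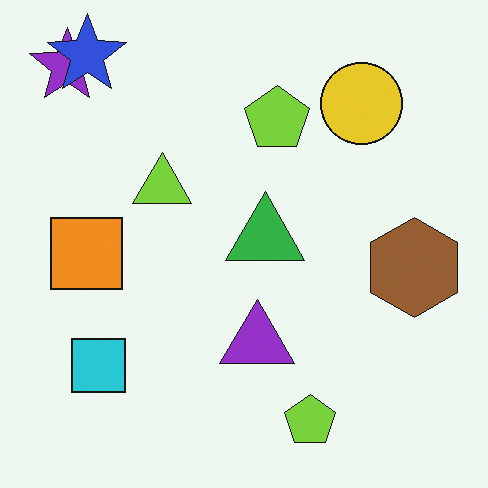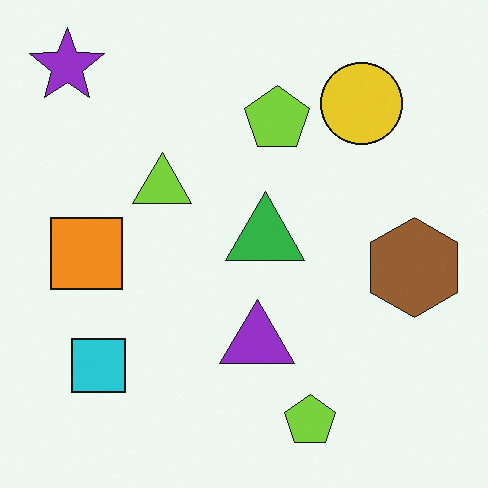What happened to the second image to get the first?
The transformation is: overlaid with an additional blue star.

A blue star appears in the first image that is absent from the second.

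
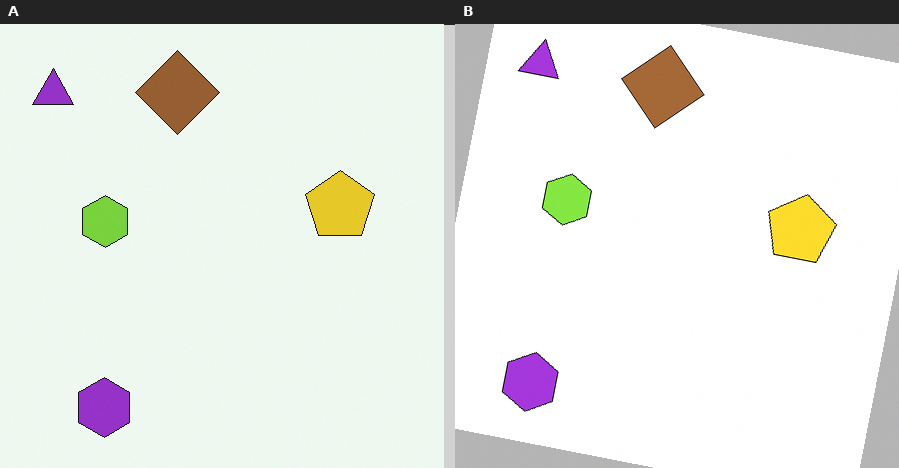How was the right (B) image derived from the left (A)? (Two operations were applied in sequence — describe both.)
It was brightened a little, then rotated clockwise by a few degrees.

Every pixel — background and shapes alike — is uniformly brightened. Every shape is tilted by the same angle and the image corners show triangular fill wedges — a whole-image rotation by a non-right angle.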